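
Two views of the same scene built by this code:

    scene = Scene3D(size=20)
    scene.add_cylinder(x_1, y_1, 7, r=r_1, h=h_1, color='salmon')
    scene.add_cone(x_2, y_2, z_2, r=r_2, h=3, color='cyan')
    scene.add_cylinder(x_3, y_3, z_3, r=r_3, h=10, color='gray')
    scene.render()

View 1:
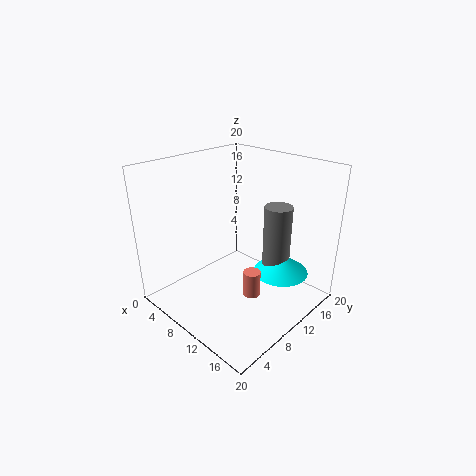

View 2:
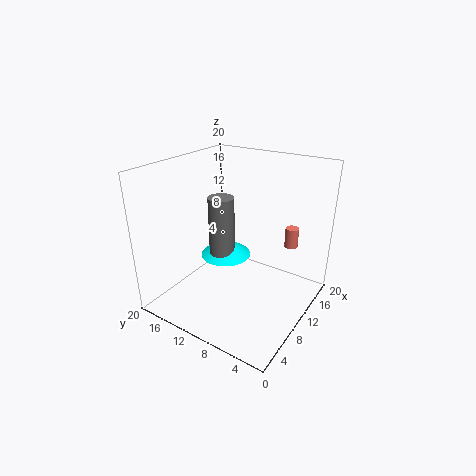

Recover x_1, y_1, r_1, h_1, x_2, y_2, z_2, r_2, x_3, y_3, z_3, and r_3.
x_1 = 17, y_1 = 5, r_1 = 1, h_1 = 3, x_2 = 14, y_2 = 15, z_2 = 4, r_2 = 4, x_3 = 13, y_3 = 15, z_3 = 4, r_3 = 2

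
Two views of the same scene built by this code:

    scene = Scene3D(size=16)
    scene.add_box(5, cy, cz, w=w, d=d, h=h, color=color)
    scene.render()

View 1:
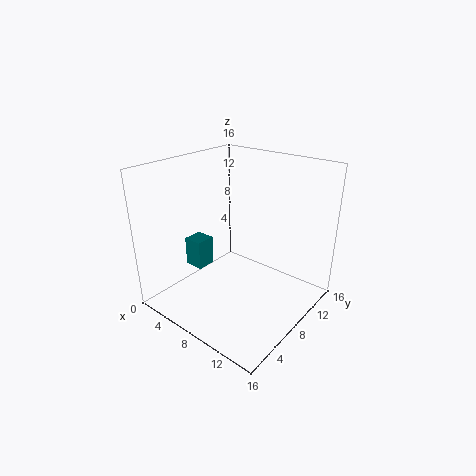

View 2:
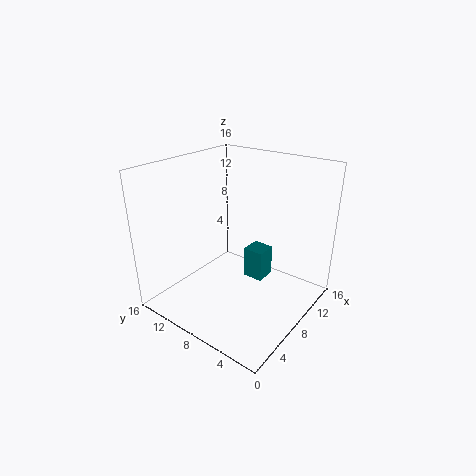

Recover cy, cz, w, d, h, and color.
cy = 3; cz = 6; w = 2; d = 2; h = 3; color = 'teal'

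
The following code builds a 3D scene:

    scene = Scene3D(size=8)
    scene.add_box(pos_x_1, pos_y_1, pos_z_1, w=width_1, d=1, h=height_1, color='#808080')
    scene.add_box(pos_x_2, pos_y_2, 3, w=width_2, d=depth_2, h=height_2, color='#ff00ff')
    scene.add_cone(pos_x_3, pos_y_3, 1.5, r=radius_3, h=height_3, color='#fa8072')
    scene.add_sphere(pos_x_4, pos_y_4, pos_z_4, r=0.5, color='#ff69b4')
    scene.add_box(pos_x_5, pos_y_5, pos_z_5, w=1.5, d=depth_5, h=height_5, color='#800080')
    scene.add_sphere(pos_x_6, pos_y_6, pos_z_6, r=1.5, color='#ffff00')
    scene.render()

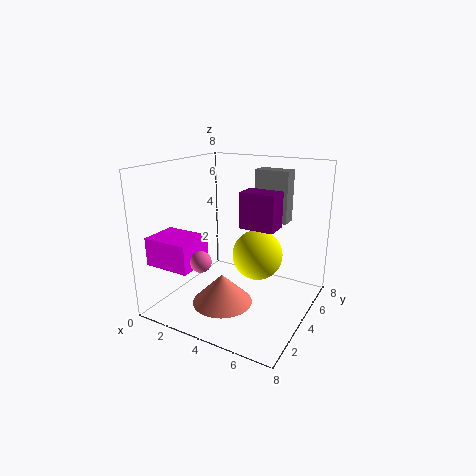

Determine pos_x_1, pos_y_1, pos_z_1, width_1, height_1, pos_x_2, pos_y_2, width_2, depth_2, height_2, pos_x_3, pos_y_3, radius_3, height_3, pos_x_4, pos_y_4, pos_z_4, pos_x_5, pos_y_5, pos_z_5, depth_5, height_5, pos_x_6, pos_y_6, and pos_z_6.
pos_x_1 = 4; pos_y_1 = 6; pos_z_1 = 4.5; width_1 = 2; height_1 = 3; pos_x_2 = 0.5; pos_y_2 = 0.5; width_2 = 2.5; depth_2 = 2; height_2 = 1.5; pos_x_3 = 4.5; pos_y_3 = 1.5; radius_3 = 1.5; height_3 = 1.5; pos_x_4 = 4; pos_y_4 = 0.5; pos_z_4 = 4; pos_x_5 = 6; pos_y_5 = 0.5; pos_z_5 = 6; depth_5 = 1; height_5 = 1.5; pos_x_6 = 4.5; pos_y_6 = 5.5; pos_z_6 = 2.5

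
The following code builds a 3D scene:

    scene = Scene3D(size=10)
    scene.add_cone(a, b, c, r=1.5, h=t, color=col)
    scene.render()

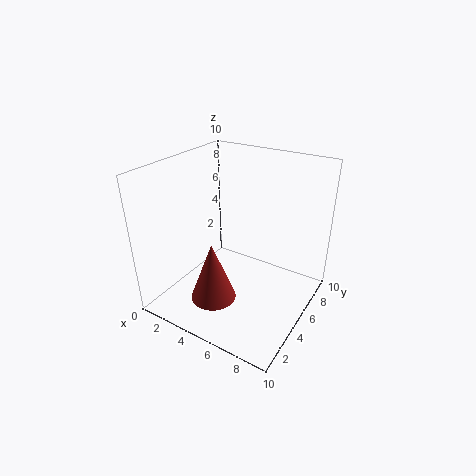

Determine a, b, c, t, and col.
a = 4.75, b = 2.25, c = 1.75, t = 4, col = 'brown'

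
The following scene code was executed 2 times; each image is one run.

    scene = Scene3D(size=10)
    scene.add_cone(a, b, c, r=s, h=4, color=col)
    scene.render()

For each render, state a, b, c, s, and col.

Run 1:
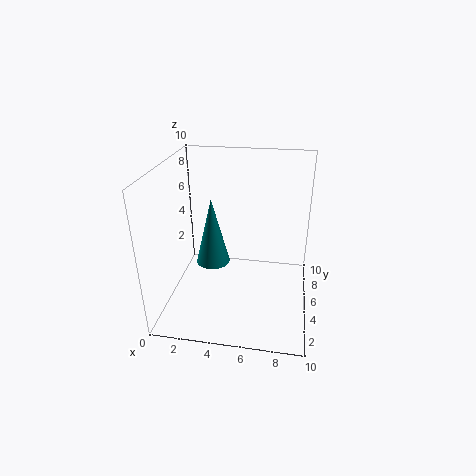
a = 4, b = 2, c = 5, s = 1, col = 'teal'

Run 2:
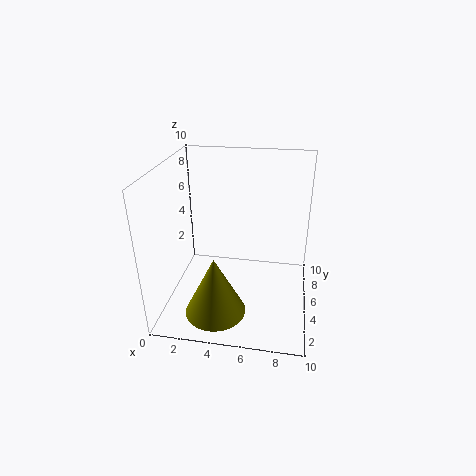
a = 4, b = 2, c = 1, s = 2, col = 'olive'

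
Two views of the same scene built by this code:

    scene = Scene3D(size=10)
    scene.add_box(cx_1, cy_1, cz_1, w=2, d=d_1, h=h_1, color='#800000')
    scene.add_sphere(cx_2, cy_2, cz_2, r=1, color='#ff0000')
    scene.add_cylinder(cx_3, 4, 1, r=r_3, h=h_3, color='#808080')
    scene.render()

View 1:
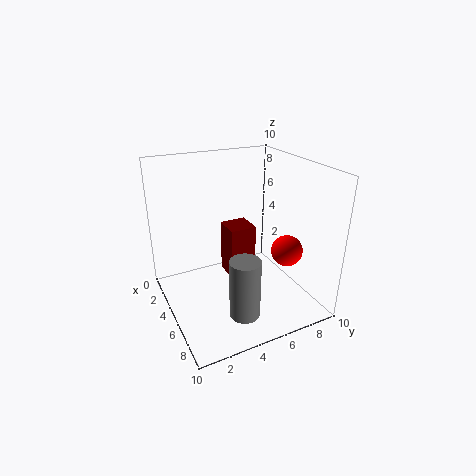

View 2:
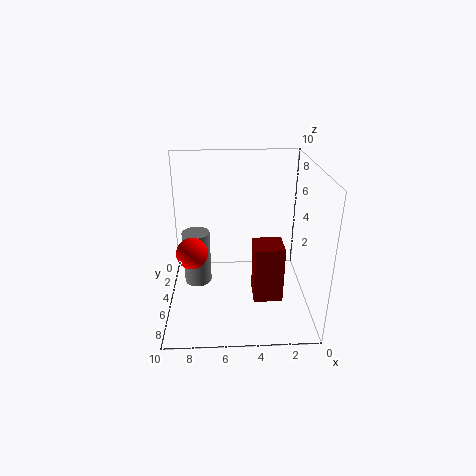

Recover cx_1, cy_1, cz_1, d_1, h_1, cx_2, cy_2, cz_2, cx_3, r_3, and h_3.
cx_1 = 2; cy_1 = 5; cz_1 = 1; d_1 = 2; h_1 = 4; cx_2 = 8; cy_2 = 7; cz_2 = 5; cx_3 = 8; r_3 = 1; h_3 = 4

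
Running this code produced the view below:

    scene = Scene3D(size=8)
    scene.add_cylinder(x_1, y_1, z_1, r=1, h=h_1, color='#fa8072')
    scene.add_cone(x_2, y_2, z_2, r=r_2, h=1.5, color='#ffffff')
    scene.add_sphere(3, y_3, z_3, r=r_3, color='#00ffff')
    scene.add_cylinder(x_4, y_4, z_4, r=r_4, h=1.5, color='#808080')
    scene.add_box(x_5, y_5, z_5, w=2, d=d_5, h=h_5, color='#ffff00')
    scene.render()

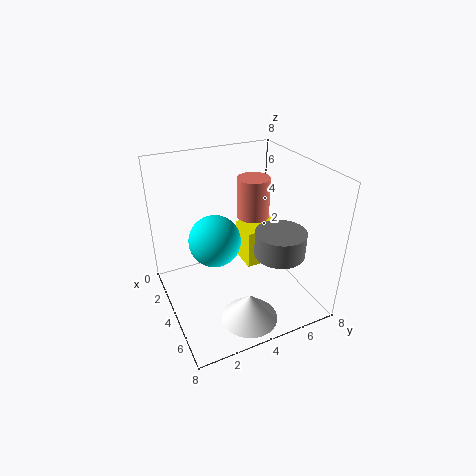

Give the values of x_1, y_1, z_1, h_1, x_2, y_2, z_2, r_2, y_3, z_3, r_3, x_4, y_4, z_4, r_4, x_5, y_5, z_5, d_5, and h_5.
x_1 = 2
y_1 = 6
z_1 = 4
h_1 = 2.5
x_2 = 6.5
y_2 = 3.5
z_2 = 0.5
r_2 = 1.5
y_3 = 3
z_3 = 3.5
r_3 = 1.5
x_4 = 4.5
y_4 = 6.5
z_4 = 2.5
r_4 = 1.5
x_5 = 0.5
y_5 = 5.5
z_5 = 0.5
d_5 = 2.5
h_5 = 2.5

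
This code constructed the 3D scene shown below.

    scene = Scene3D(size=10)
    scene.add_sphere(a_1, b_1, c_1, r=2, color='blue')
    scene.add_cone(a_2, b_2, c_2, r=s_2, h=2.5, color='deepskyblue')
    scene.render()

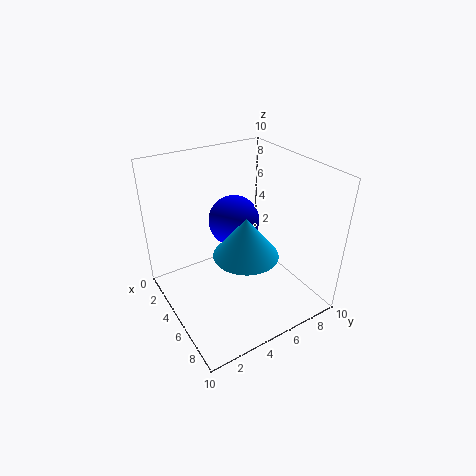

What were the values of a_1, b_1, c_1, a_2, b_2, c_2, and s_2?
a_1 = 2; b_1 = 6.5; c_1 = 4.5; a_2 = 7.5; b_2 = 4; c_2 = 5.5; s_2 = 2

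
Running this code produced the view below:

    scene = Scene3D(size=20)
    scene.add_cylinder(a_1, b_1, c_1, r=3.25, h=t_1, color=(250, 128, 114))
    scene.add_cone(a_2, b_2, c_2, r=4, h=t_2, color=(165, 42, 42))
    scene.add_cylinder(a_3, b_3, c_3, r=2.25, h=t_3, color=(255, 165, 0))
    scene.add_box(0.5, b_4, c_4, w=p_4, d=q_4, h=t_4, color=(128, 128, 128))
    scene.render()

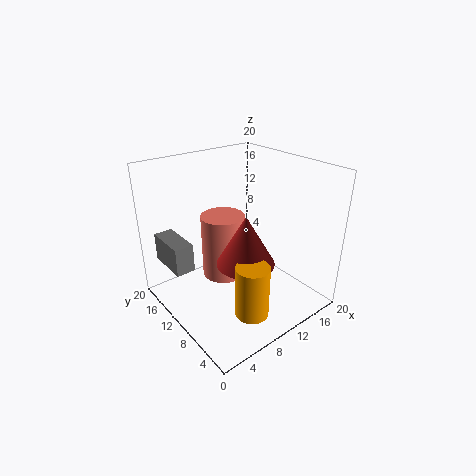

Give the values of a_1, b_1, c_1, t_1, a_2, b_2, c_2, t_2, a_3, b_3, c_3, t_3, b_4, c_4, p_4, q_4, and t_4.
a_1 = 10.5, b_1 = 14.25, c_1 = 2, t_1 = 9.75, a_2 = 9.75, b_2 = 8, c_2 = 7, t_2 = 7, a_3 = 8, b_3 = 4.5, c_3 = 1.5, t_3 = 7.25, b_4 = 10.25, c_4 = 7.5, p_4 = 2.5, q_4 = 5.75, t_4 = 3.75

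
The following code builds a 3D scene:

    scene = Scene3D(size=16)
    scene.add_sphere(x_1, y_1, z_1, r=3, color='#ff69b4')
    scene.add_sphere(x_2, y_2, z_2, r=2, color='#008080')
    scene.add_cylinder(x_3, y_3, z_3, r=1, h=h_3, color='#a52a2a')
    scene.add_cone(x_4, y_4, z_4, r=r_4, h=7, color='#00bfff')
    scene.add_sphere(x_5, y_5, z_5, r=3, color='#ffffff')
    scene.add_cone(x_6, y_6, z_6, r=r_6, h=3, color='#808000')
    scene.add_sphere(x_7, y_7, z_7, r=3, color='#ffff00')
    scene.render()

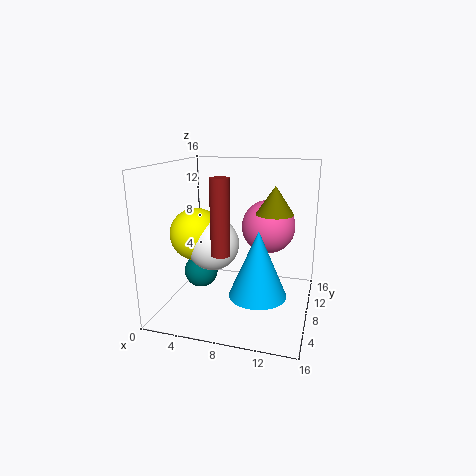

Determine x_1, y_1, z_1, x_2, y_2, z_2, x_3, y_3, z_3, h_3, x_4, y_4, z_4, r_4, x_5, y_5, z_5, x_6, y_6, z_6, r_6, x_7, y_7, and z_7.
x_1 = 11, y_1 = 10, z_1 = 9, x_2 = 3, y_2 = 9, z_2 = 3, x_3 = 7, y_3 = 5, z_3 = 7, h_3 = 8, x_4 = 11, y_4 = 5, z_4 = 3, r_4 = 3, x_5 = 5, y_5 = 8, z_5 = 7, x_6 = 12, y_6 = 8, z_6 = 11, r_6 = 2, x_7 = 3, y_7 = 8, z_7 = 8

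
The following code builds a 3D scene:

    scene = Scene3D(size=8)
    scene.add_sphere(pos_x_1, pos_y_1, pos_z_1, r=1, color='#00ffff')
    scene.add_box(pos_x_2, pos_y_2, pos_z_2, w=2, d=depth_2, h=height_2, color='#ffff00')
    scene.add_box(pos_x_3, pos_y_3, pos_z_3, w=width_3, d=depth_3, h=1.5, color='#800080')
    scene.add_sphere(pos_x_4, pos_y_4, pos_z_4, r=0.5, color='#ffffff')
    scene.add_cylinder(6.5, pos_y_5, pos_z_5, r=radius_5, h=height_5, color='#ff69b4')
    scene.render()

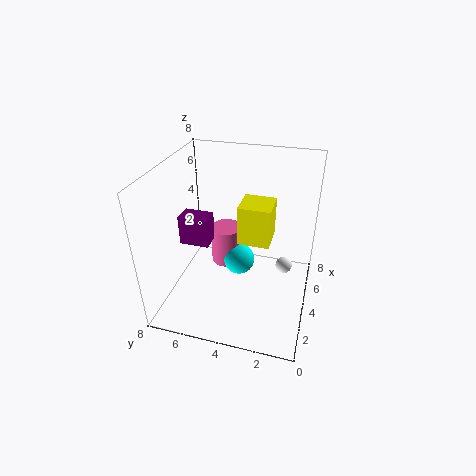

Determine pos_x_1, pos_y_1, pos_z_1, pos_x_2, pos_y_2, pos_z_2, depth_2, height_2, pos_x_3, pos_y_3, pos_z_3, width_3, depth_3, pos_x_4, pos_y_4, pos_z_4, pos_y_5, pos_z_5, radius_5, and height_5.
pos_x_1 = 6, pos_y_1 = 4.5, pos_z_1 = 1, pos_x_2 = 5.5, pos_y_2 = 2.5, pos_z_2 = 2.5, depth_2 = 2, height_2 = 2.5, pos_x_3 = 2, pos_y_3 = 5, pos_z_3 = 4.5, width_3 = 1, depth_3 = 1.5, pos_x_4 = 5.5, pos_y_4 = 1.5, pos_z_4 = 1.5, pos_y_5 = 5.5, pos_z_5 = 0.5, radius_5 = 1, height_5 = 2.5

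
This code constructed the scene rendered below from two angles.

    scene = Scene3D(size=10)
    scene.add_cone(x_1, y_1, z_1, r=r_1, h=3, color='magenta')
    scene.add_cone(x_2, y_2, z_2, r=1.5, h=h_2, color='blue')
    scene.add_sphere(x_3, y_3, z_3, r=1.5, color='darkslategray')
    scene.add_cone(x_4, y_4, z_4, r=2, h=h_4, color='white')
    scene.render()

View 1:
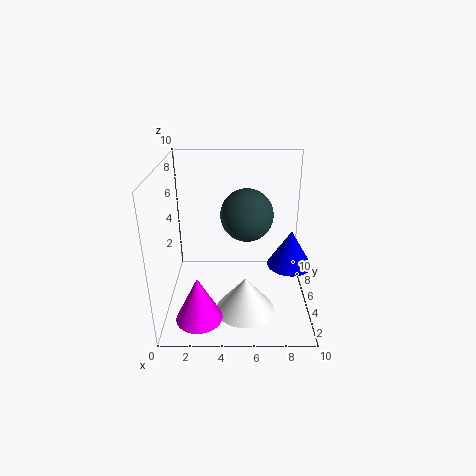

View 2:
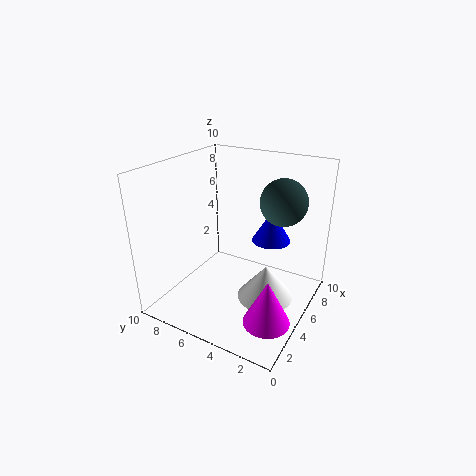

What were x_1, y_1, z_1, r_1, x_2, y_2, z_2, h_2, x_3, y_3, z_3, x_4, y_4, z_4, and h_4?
x_1 = 2.5, y_1 = 1.5, z_1 = 1, r_1 = 1.5, x_2 = 8.5, y_2 = 4, z_2 = 3.5, h_2 = 2.5, x_3 = 5.5, y_3 = 2, z_3 = 8, x_4 = 5.5, y_4 = 3, z_4 = 0.5, h_4 = 2.5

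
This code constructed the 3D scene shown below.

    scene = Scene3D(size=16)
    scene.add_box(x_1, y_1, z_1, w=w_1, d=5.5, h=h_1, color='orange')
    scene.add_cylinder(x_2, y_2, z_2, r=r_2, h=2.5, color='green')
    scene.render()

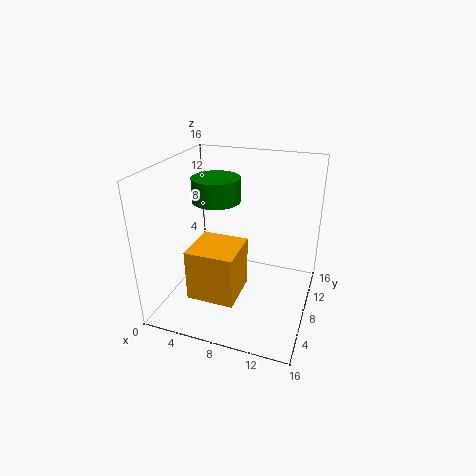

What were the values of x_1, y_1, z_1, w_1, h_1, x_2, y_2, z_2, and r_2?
x_1 = 3; y_1 = 4.5; z_1 = 1; w_1 = 5.5; h_1 = 6; x_2 = 6; y_2 = 7; z_2 = 12.5; r_2 = 2.5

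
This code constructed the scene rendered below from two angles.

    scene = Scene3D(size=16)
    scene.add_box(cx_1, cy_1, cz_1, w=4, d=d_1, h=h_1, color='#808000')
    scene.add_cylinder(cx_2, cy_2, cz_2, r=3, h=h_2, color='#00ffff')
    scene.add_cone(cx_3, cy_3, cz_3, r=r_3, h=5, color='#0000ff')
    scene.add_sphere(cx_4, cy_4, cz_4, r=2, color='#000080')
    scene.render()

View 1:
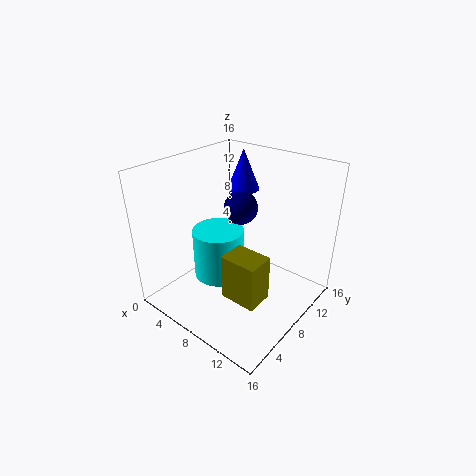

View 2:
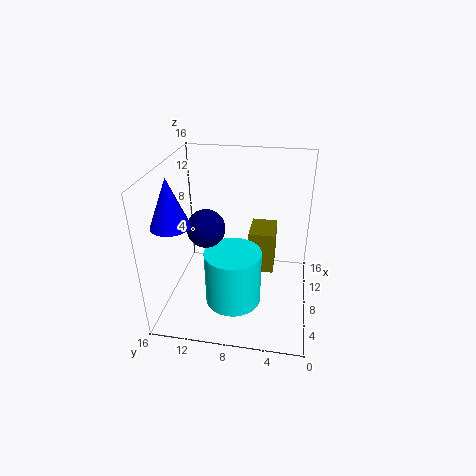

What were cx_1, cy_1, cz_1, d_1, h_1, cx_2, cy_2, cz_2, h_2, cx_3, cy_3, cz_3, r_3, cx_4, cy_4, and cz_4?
cx_1 = 9
cy_1 = 4
cz_1 = 3
d_1 = 3
h_1 = 5
cx_2 = 5
cy_2 = 8
cz_2 = 2
h_2 = 6
cx_3 = 4
cy_3 = 14
cz_3 = 11
r_3 = 2
cx_4 = 6
cy_4 = 11
cz_4 = 10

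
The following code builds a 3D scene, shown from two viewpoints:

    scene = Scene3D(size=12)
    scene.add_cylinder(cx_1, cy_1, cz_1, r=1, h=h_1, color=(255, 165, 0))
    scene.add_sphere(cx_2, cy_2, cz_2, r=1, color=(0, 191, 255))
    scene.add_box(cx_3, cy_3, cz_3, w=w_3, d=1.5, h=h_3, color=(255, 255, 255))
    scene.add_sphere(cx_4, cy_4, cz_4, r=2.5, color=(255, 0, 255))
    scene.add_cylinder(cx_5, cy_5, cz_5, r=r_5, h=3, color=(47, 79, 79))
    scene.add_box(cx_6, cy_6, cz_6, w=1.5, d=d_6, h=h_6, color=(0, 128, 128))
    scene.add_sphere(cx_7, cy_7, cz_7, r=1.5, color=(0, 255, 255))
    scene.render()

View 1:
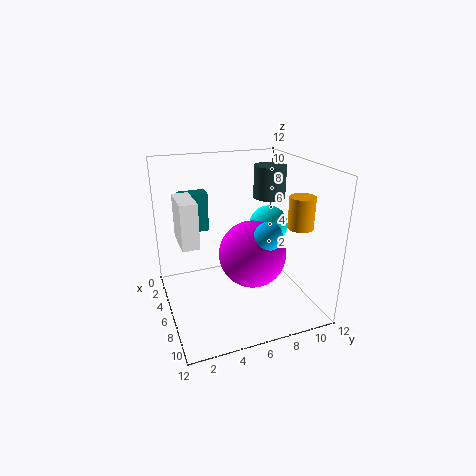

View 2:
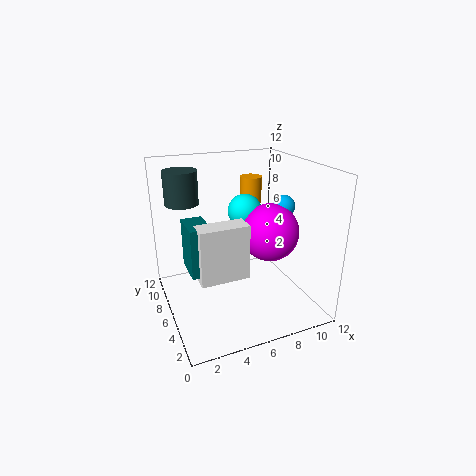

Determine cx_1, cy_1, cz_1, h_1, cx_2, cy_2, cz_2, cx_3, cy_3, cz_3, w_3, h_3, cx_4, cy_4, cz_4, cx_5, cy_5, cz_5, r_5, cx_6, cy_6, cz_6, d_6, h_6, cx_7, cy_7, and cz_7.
cx_1 = 9
cy_1 = 10
cz_1 = 7.5
h_1 = 2.5
cx_2 = 10.5
cy_2 = 6.5
cz_2 = 8
cx_3 = 1.5
cy_3 = 1.5
cz_3 = 5
w_3 = 3.5
h_3 = 4
cx_4 = 9
cy_4 = 6
cz_4 = 6
cx_5 = 2.5
cy_5 = 10.5
cz_5 = 8
r_5 = 1.5
cx_6 = 1
cy_6 = 2
cz_6 = 5.5
d_6 = 2.5
h_6 = 3.5
cx_7 = 7.5
cy_7 = 8
cz_7 = 7.5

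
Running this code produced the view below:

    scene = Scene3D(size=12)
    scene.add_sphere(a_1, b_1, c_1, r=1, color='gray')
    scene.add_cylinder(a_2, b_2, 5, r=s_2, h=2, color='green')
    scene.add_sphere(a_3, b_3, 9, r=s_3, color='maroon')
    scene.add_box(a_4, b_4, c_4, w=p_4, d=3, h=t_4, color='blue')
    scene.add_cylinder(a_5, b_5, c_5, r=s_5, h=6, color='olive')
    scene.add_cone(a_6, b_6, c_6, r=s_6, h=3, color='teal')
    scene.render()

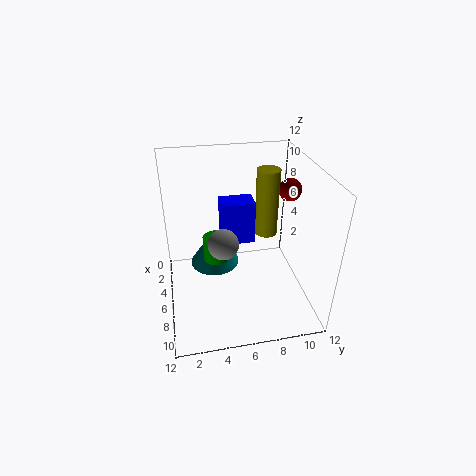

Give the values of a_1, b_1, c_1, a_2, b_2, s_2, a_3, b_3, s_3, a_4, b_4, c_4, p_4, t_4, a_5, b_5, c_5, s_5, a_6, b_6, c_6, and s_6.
a_1 = 11; b_1 = 4; c_1 = 9; a_2 = 7; b_2 = 4; s_2 = 1; a_3 = 4; b_3 = 11; s_3 = 1; a_4 = 2; b_4 = 5; c_4 = 4; p_4 = 2; t_4 = 4; a_5 = 4; b_5 = 9; c_5 = 5; s_5 = 1; a_6 = 6; b_6 = 4; c_6 = 4; s_6 = 2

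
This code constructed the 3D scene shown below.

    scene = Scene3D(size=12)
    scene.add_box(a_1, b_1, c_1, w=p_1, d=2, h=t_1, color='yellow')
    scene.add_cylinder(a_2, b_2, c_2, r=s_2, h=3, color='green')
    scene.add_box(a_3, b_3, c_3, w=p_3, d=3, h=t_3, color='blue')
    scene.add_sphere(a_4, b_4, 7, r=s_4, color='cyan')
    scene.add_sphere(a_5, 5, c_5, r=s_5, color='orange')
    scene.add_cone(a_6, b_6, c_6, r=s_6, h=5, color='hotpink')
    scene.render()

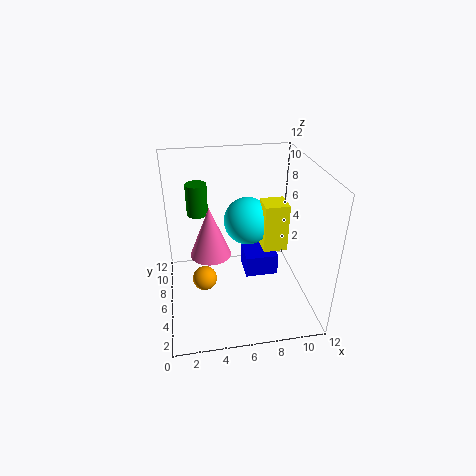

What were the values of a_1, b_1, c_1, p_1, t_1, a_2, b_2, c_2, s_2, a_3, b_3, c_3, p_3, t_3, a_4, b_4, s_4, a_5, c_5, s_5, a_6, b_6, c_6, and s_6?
a_1 = 8
b_1 = 5
c_1 = 5
p_1 = 2
t_1 = 4
a_2 = 3
b_2 = 11
c_2 = 6
s_2 = 1
a_3 = 7
b_3 = 7
c_3 = 1
p_3 = 3
t_3 = 2
a_4 = 7
b_4 = 7
s_4 = 2
a_5 = 3
c_5 = 3
s_5 = 1
a_6 = 4
b_6 = 10
c_6 = 2
s_6 = 2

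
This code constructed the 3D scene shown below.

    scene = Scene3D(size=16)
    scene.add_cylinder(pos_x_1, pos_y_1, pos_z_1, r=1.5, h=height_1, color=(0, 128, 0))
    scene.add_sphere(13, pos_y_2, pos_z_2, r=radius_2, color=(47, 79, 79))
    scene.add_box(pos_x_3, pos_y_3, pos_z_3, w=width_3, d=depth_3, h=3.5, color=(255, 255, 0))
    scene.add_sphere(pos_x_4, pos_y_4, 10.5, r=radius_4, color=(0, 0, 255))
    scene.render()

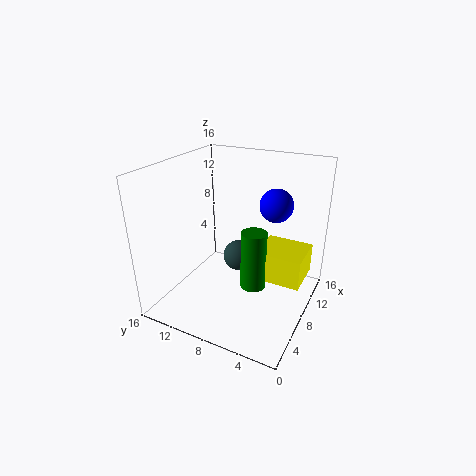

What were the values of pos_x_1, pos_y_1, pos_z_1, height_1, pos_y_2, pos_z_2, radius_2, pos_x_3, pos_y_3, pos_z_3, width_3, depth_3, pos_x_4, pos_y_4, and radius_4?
pos_x_1 = 9, pos_y_1 = 6.5, pos_z_1 = 1.5, height_1 = 7, pos_y_2 = 10.5, pos_z_2 = 2.5, radius_2 = 2, pos_x_3 = 9, pos_y_3 = 1, pos_z_3 = 2.5, width_3 = 5, depth_3 = 5.5, pos_x_4 = 13, pos_y_4 = 5.5, radius_4 = 2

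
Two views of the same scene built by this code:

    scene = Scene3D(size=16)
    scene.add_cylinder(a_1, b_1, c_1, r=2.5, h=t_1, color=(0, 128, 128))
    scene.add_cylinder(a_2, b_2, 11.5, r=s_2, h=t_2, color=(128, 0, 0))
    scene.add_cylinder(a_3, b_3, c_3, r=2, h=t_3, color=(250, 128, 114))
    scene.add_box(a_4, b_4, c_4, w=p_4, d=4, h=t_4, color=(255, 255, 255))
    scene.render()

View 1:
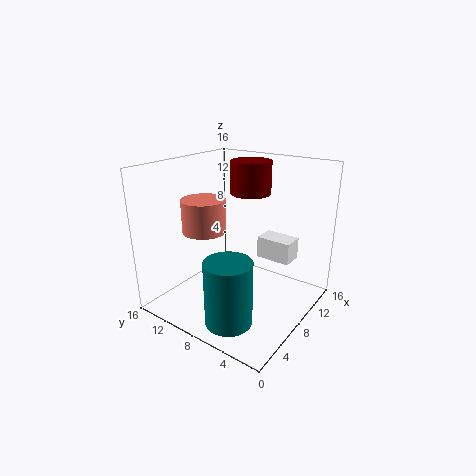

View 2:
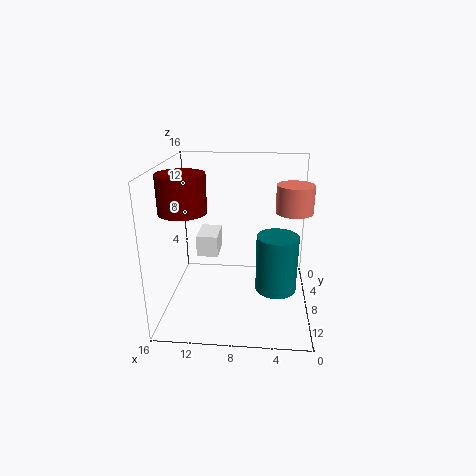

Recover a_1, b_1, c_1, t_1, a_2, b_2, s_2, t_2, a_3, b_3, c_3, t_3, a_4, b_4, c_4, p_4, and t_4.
a_1 = 3.5; b_1 = 6; c_1 = 0.5; t_1 = 7; a_2 = 13.5; b_2 = 10; s_2 = 2.5; t_2 = 4; a_3 = 2; b_3 = 7.5; c_3 = 11; t_3 = 3; a_4 = 10.5; b_4 = 3; c_4 = 5; p_4 = 2.5; t_4 = 2.5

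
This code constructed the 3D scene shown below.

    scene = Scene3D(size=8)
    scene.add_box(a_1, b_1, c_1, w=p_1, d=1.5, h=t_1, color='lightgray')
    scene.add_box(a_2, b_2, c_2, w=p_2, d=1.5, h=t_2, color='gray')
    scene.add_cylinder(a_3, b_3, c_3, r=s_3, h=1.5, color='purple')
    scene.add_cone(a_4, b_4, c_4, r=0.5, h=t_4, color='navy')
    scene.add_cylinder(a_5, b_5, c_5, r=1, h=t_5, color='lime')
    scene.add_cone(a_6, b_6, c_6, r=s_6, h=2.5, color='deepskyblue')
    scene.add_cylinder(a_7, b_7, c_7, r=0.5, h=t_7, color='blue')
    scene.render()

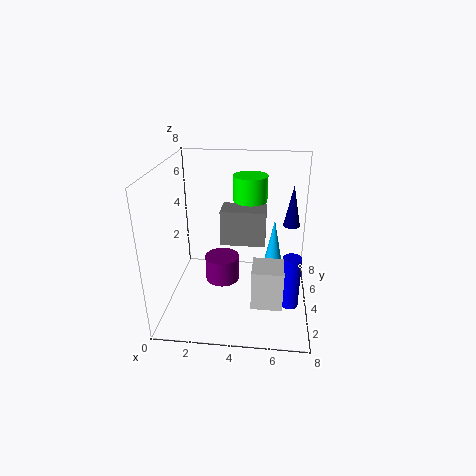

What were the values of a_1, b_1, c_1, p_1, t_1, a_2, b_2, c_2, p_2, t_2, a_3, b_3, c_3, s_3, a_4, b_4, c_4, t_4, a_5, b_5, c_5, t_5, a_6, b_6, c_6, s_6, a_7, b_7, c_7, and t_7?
a_1 = 5; b_1 = 0.5; c_1 = 2; p_1 = 1.5; t_1 = 2; a_2 = 3; b_2 = 4; c_2 = 3.5; p_2 = 2.5; t_2 = 2; a_3 = 3; b_3 = 4.5; c_3 = 1; s_3 = 1; a_4 = 7; b_4 = 6; c_4 = 4; t_4 = 2.5; a_5 = 4.5; b_5 = 6; c_5 = 5.5; t_5 = 1.5; a_6 = 6; b_6 = 5.5; c_6 = 2; s_6 = 0.5; a_7 = 7; b_7 = 3; c_7 = 0.5; t_7 = 3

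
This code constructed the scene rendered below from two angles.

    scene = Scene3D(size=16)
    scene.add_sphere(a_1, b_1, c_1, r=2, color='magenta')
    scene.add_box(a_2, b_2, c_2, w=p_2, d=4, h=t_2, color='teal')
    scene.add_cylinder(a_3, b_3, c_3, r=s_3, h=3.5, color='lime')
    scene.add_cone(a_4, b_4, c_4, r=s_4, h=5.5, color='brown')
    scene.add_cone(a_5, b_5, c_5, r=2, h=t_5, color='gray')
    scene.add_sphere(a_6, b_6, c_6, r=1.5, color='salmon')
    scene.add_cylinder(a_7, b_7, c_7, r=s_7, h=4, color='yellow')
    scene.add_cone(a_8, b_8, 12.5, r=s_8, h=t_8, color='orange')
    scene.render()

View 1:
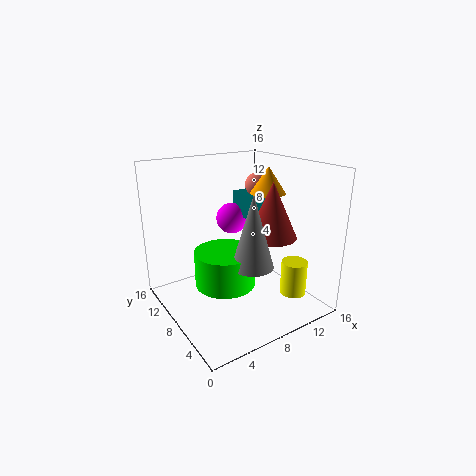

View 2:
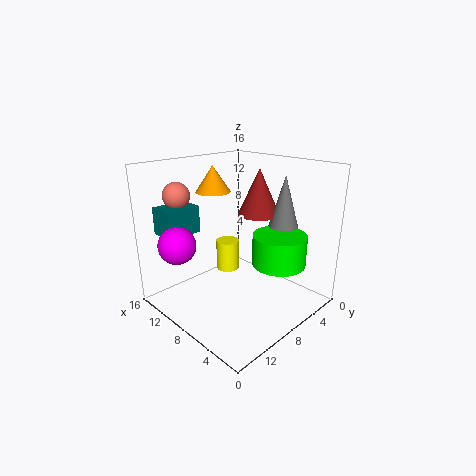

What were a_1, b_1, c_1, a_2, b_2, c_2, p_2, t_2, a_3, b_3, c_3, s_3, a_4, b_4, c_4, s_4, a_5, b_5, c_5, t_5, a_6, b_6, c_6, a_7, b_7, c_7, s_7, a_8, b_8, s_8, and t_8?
a_1 = 11
b_1 = 14
c_1 = 8
a_2 = 11.5
b_2 = 10.5
c_2 = 8.5
p_2 = 3
t_2 = 3
a_3 = 4.5
b_3 = 5
c_3 = 5
s_3 = 3
a_4 = 9
b_4 = 3.5
c_4 = 9.5
s_4 = 2.5
a_5 = 6
b_5 = 2.5
c_5 = 7.5
t_5 = 7
a_6 = 13.5
b_6 = 12
c_6 = 12.5
a_7 = 13.5
b_7 = 4.5
c_7 = 1
s_7 = 1.5
a_8 = 12
b_8 = 8
s_8 = 2
t_8 = 3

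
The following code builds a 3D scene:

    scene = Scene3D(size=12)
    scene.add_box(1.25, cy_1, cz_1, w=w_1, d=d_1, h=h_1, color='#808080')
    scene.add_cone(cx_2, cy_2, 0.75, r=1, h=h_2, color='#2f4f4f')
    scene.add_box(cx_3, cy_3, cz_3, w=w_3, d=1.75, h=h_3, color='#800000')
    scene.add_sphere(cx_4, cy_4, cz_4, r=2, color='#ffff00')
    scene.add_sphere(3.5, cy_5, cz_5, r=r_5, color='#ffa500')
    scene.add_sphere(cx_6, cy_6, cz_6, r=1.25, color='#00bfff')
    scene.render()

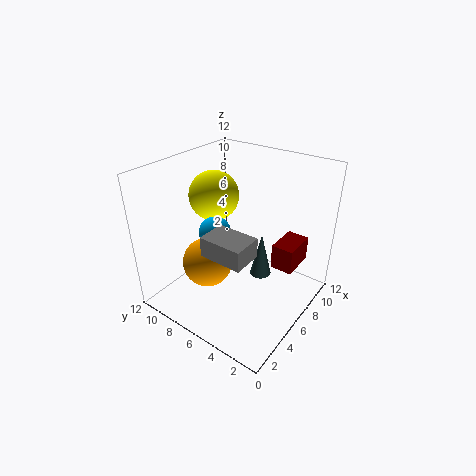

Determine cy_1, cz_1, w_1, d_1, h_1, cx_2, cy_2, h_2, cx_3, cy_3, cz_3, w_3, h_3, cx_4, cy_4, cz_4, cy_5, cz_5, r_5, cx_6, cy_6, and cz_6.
cy_1 = 2.5, cz_1 = 7, w_1 = 2.25, d_1 = 3.25, h_1 = 1.5, cx_2 = 9, cy_2 = 5.5, h_2 = 4.25, cx_3 = 6, cy_3 = 1, cz_3 = 4.5, w_3 = 2.75, h_3 = 2, cx_4 = 5.5, cy_4 = 8, cz_4 = 9.5, cy_5 = 7.25, cz_5 = 4.5, r_5 = 2, cx_6 = 4, cy_6 = 6.75, cz_6 = 7.25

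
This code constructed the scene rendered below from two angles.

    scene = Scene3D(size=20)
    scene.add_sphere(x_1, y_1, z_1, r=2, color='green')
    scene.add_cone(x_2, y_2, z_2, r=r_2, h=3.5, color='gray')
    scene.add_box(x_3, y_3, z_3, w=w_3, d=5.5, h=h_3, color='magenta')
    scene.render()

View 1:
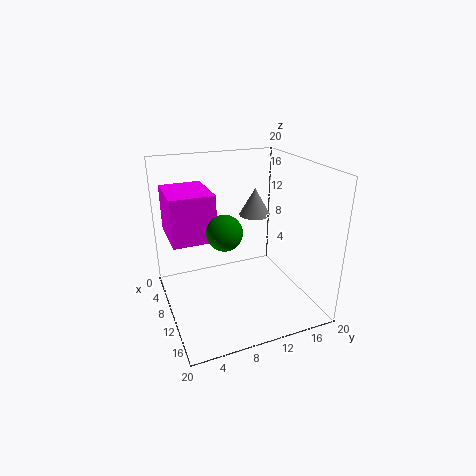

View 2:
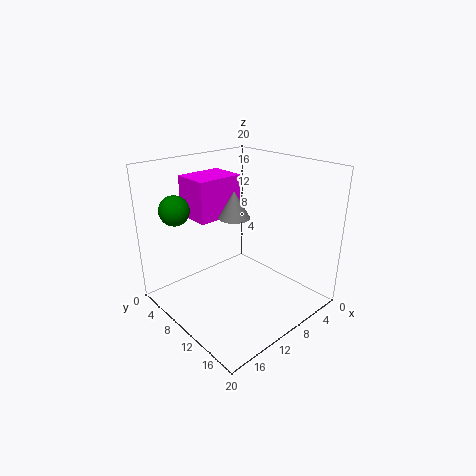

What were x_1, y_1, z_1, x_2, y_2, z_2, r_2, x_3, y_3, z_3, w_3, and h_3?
x_1 = 17, y_1 = 5.5, z_1 = 14.5, x_2 = 12, y_2 = 11.5, z_2 = 14, r_2 = 2, x_3 = 6, y_3 = 0.5, z_3 = 11.5, w_3 = 7, h_3 = 6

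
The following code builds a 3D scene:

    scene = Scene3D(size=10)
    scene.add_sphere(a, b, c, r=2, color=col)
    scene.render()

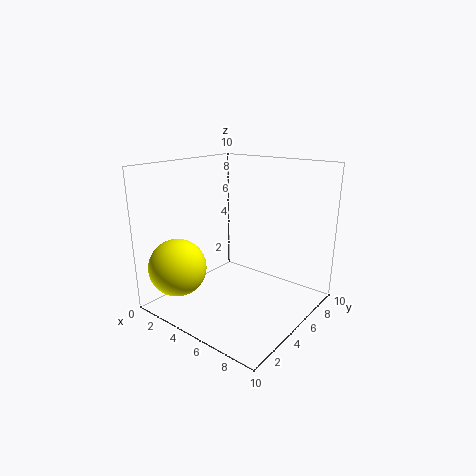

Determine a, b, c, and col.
a = 2, b = 2, c = 3, col = 'yellow'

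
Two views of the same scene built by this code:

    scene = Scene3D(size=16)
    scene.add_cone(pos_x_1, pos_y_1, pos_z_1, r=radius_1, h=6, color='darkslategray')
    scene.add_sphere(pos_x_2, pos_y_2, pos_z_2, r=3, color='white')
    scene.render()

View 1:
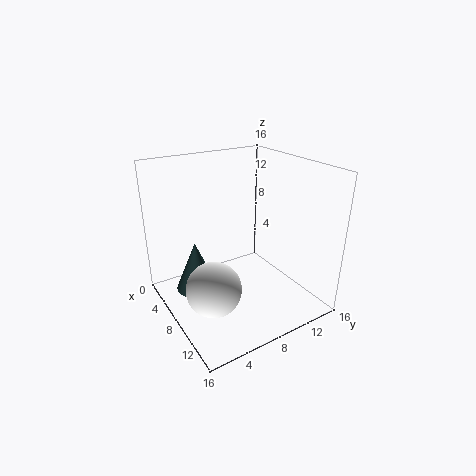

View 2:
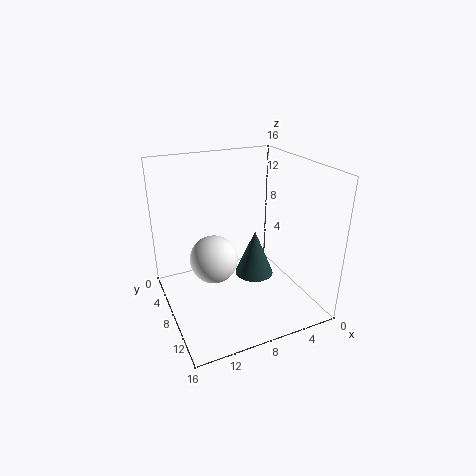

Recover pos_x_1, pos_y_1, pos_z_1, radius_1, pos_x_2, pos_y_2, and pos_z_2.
pos_x_1 = 4
pos_y_1 = 4.5
pos_z_1 = 0.5
radius_1 = 2.5
pos_x_2 = 9.5
pos_y_2 = 4
pos_z_2 = 3.5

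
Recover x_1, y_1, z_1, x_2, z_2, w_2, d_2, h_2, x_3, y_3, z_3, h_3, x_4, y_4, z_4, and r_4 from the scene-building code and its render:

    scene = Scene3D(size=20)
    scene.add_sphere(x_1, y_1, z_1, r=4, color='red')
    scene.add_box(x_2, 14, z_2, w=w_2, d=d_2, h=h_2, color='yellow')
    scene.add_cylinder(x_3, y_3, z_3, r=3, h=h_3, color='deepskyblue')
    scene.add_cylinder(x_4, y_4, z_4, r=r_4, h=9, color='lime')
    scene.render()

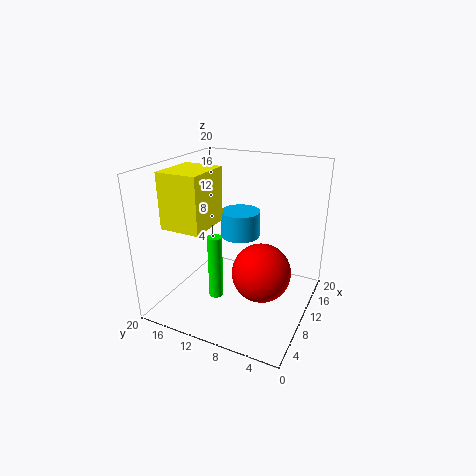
x_1 = 9, y_1 = 6, z_1 = 6, x_2 = 6, z_2 = 11, w_2 = 7, d_2 = 6, h_2 = 8, x_3 = 15, y_3 = 12, z_3 = 8, h_3 = 4, x_4 = 7, y_4 = 12, z_4 = 2, r_4 = 1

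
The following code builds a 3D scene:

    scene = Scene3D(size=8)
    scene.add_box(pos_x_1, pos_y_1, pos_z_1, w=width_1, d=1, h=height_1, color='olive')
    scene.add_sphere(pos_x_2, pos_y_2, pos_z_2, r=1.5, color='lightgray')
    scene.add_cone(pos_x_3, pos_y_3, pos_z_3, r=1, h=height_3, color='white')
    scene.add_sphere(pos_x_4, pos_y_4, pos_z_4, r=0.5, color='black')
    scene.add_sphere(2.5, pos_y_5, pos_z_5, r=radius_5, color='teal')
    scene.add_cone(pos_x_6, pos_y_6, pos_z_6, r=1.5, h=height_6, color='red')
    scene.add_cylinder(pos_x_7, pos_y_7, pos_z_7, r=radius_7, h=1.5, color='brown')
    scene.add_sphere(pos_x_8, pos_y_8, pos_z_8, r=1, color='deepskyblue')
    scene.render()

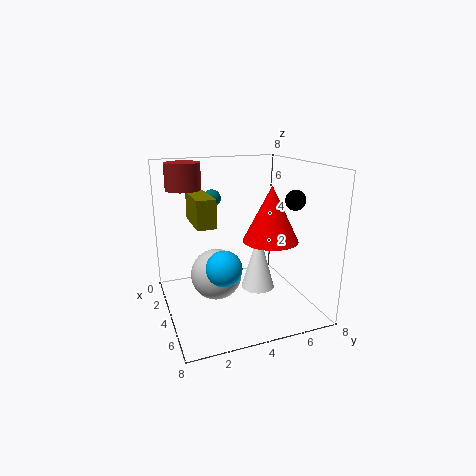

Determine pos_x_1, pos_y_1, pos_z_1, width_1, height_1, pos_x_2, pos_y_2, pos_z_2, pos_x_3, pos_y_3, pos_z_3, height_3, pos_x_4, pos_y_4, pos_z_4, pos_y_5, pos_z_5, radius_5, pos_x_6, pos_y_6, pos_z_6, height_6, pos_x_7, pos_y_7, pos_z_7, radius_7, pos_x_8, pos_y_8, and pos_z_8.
pos_x_1 = 2.5
pos_y_1 = 1.5
pos_z_1 = 5
width_1 = 2.5
height_1 = 1.5
pos_x_2 = 3
pos_y_2 = 3
pos_z_2 = 1.5
pos_x_3 = 3.5
pos_y_3 = 5.5
pos_z_3 = 0.5
height_3 = 3.5
pos_x_4 = 6.5
pos_y_4 = 6
pos_z_4 = 6.5
pos_y_5 = 3
pos_z_5 = 6
radius_5 = 0.5
pos_x_6 = 5
pos_y_6 = 5.5
pos_z_6 = 4
height_6 = 3
pos_x_7 = 2
pos_y_7 = 1.5
pos_z_7 = 6.5
radius_7 = 1
pos_x_8 = 4.5
pos_y_8 = 3
pos_z_8 = 2.5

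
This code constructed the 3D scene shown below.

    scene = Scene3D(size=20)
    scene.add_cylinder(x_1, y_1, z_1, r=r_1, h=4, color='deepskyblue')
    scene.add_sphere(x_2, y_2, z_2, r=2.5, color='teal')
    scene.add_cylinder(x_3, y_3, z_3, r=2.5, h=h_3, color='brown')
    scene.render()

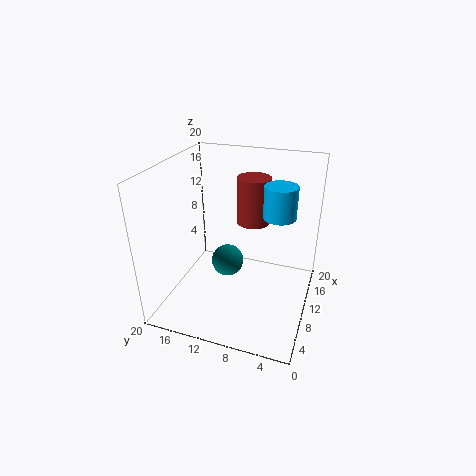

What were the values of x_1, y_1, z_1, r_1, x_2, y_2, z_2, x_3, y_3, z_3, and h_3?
x_1 = 8
y_1 = 4
z_1 = 15
r_1 = 2
x_2 = 13.5
y_2 = 13
z_2 = 3.5
x_3 = 15.5
y_3 = 9.5
z_3 = 10
h_3 = 7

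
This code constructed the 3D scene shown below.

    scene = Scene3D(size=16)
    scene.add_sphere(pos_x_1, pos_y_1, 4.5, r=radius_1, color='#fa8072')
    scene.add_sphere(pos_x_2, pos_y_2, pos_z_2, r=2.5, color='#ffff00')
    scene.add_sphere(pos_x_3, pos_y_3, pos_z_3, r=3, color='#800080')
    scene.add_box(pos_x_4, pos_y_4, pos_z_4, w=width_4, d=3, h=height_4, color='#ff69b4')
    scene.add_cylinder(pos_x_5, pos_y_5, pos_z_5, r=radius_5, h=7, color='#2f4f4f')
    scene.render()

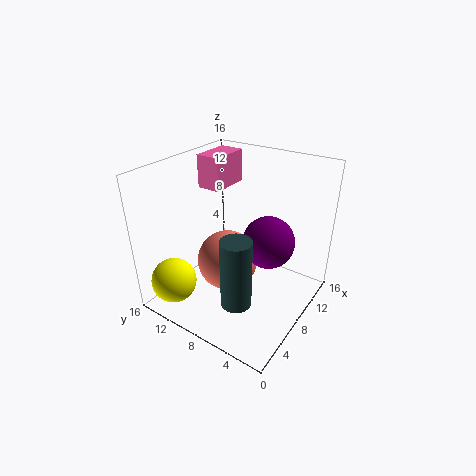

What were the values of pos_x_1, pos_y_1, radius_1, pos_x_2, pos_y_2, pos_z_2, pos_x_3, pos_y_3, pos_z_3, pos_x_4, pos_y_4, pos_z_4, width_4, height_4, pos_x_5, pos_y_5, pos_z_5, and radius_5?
pos_x_1 = 8; pos_y_1 = 9.5; radius_1 = 3.5; pos_x_2 = 2.5; pos_y_2 = 13; pos_z_2 = 3.5; pos_x_3 = 10.5; pos_y_3 = 5.5; pos_z_3 = 7; pos_x_4 = 10.5; pos_y_4 = 12.5; pos_z_4 = 11.5; width_4 = 5; height_4 = 4; pos_x_5 = 2.5; pos_y_5 = 4.5; pos_z_5 = 4.5; radius_5 = 1.5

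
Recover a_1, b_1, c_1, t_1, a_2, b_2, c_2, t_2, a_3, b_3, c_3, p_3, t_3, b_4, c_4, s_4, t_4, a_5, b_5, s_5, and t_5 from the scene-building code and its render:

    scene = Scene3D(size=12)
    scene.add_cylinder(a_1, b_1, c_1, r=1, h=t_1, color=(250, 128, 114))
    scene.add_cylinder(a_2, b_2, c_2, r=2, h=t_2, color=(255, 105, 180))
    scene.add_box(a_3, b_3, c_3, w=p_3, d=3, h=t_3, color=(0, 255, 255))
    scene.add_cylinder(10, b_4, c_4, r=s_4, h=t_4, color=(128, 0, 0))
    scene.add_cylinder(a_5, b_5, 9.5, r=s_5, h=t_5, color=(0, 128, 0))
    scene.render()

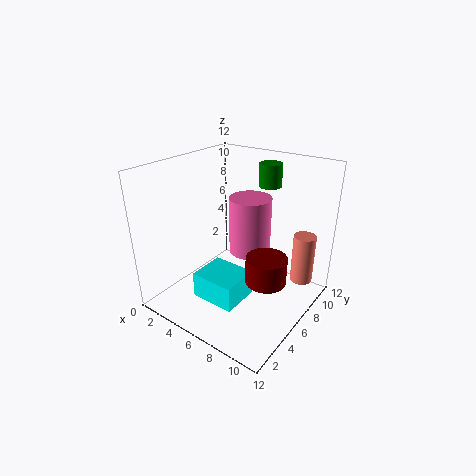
a_1 = 10; b_1 = 10.5; c_1 = 1; t_1 = 4.5; a_2 = 4.5; b_2 = 10; c_2 = 2.5; t_2 = 5.5; a_3 = 5; b_3 = 1.5; c_3 = 2.5; p_3 = 3.5; t_3 = 2; b_4 = 4; c_4 = 4.5; s_4 = 1.5; t_4 = 2; a_5 = 6.5; b_5 = 10; s_5 = 1; t_5 = 2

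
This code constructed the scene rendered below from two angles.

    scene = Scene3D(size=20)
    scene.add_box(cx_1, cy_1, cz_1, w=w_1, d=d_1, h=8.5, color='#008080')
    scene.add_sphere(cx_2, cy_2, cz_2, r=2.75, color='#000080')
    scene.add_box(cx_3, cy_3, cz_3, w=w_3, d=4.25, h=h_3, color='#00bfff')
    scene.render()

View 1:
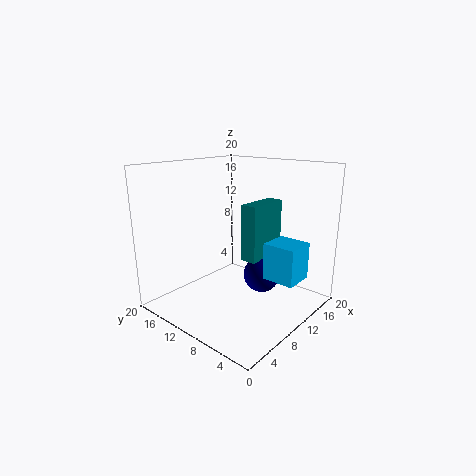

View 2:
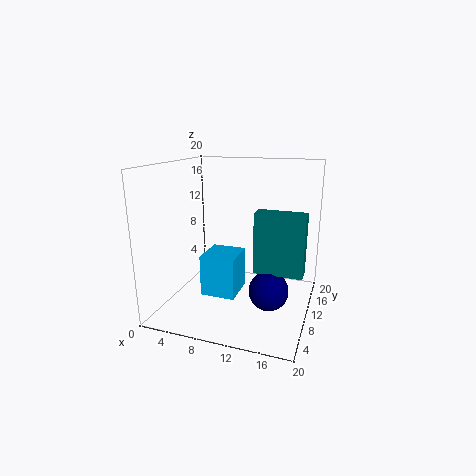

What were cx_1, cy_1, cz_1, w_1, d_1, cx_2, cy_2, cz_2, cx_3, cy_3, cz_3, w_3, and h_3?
cx_1 = 12.5; cy_1 = 9; cz_1 = 5.5; w_1 = 6.75; d_1 = 2.5; cx_2 = 14.75; cy_2 = 9.25; cz_2 = 3; cx_3 = 8.75; cy_3 = 0.5; cz_3 = 6; w_3 = 4; h_3 = 4.75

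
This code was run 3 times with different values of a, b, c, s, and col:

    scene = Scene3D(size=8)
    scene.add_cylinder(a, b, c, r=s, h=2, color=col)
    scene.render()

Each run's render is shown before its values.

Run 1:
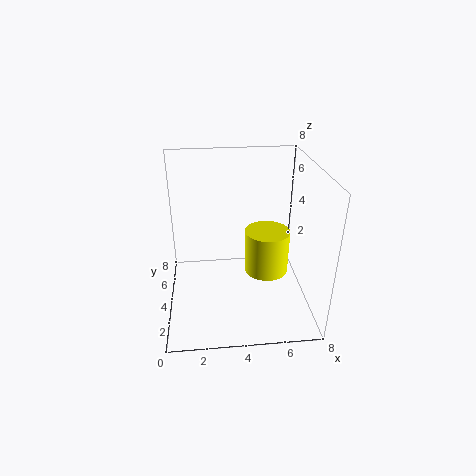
a = 5
b = 1
c = 4
s = 1
col = 'yellow'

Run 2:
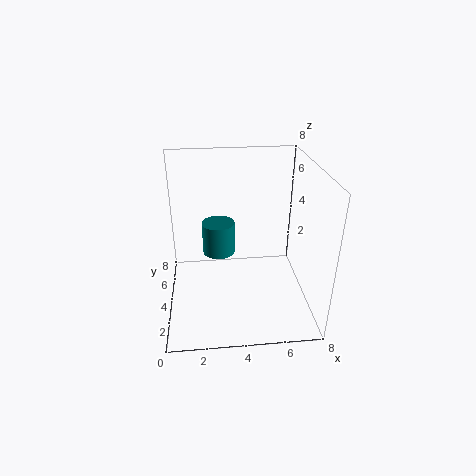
a = 3
b = 6
c = 2
s = 1
col = 'teal'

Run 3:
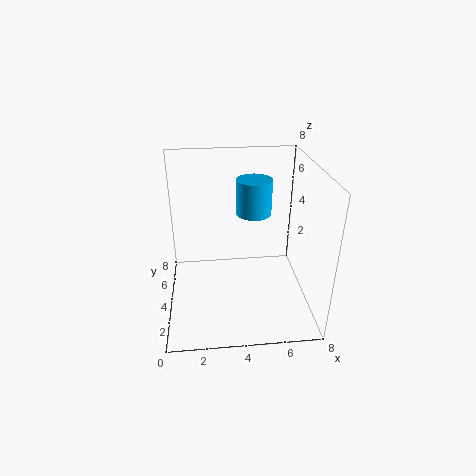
a = 5
b = 5
c = 5
s = 1
col = 'deepskyblue'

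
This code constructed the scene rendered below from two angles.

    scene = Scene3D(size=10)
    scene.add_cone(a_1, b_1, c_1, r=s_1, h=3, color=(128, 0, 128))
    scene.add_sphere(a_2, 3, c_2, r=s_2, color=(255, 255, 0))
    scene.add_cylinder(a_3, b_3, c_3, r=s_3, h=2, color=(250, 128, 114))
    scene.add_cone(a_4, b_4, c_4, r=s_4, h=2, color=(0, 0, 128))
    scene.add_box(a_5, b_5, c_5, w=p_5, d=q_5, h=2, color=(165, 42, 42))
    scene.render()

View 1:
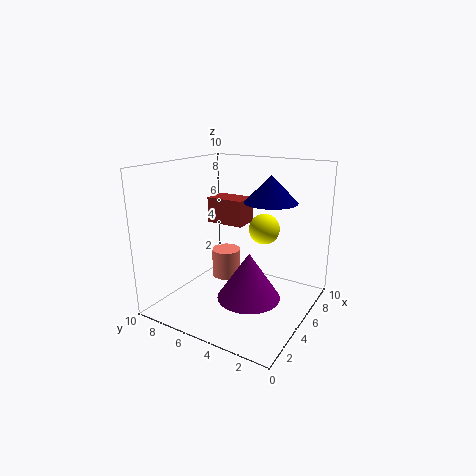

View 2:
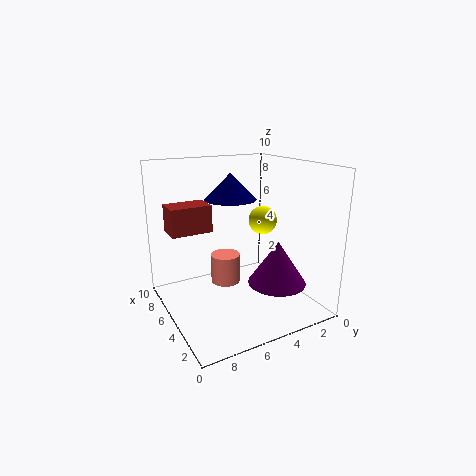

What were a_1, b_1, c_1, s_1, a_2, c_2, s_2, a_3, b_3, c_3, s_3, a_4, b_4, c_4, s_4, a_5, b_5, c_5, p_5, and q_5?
a_1 = 3
b_1 = 3
c_1 = 2
s_1 = 2
a_2 = 5
c_2 = 6
s_2 = 1
a_3 = 5
b_3 = 6
c_3 = 2
s_3 = 1
a_4 = 8
b_4 = 4
c_4 = 7
s_4 = 2
a_5 = 7
b_5 = 6
c_5 = 5
p_5 = 2
q_5 = 3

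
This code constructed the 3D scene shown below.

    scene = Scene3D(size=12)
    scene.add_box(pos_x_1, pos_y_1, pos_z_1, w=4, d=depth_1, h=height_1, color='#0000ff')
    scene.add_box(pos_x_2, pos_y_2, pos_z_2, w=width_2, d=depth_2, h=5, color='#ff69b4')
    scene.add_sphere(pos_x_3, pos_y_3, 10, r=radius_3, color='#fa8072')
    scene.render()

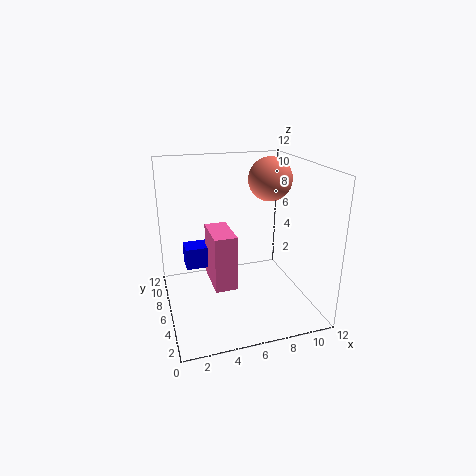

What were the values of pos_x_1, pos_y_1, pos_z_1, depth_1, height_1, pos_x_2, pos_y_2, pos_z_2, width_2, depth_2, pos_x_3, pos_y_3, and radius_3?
pos_x_1 = 2
pos_y_1 = 9
pos_z_1 = 2
depth_1 = 2
height_1 = 2
pos_x_2 = 4
pos_y_2 = 6
pos_z_2 = 1
width_2 = 2
depth_2 = 4
pos_x_3 = 10
pos_y_3 = 9
radius_3 = 2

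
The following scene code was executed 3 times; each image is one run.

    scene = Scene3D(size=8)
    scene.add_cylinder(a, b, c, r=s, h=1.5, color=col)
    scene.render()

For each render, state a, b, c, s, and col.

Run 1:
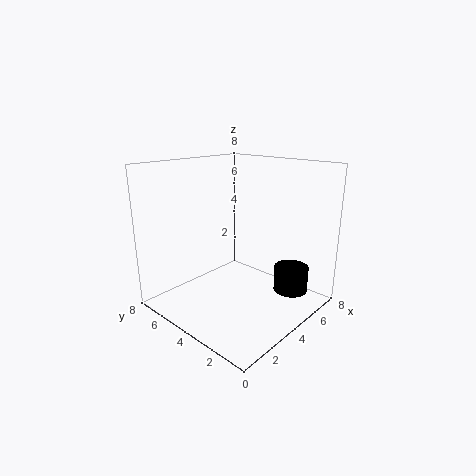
a = 6.5
b = 2
c = 0.5
s = 1
col = 'black'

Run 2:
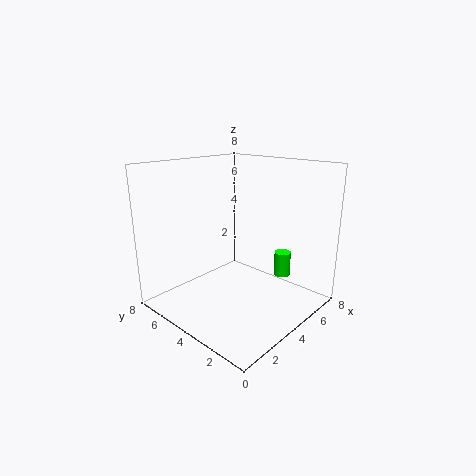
a = 7
b = 3
c = 1
s = 0.5
col = 'lime'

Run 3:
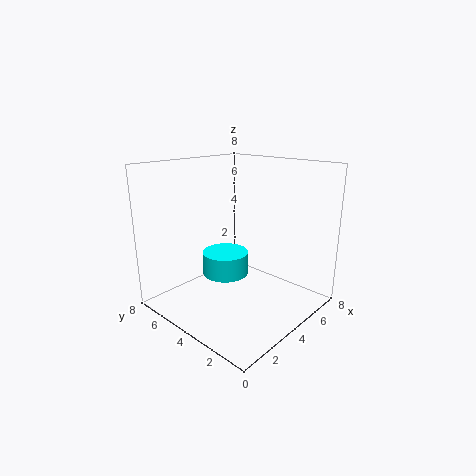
a = 5.5
b = 6.5
c = 0.5
s = 1.5
col = 'cyan'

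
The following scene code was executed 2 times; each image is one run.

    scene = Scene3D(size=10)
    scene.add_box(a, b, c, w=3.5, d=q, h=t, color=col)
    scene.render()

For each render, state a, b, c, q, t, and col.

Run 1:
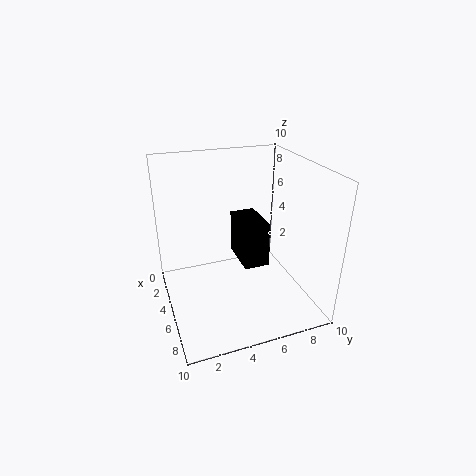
a = 0.5; b = 6; c = 1.5; q = 2; t = 3.5; col = 'black'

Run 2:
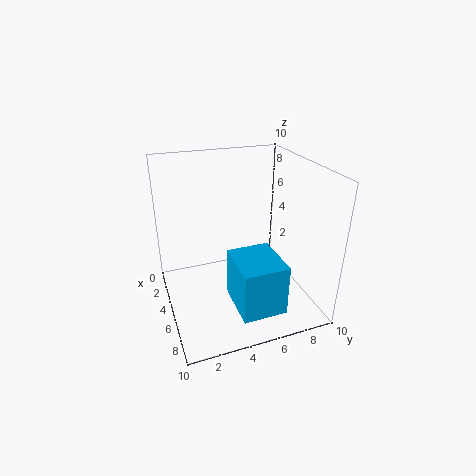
a = 5.5; b = 4; c = 1; q = 3; t = 3.5; col = 'deepskyblue'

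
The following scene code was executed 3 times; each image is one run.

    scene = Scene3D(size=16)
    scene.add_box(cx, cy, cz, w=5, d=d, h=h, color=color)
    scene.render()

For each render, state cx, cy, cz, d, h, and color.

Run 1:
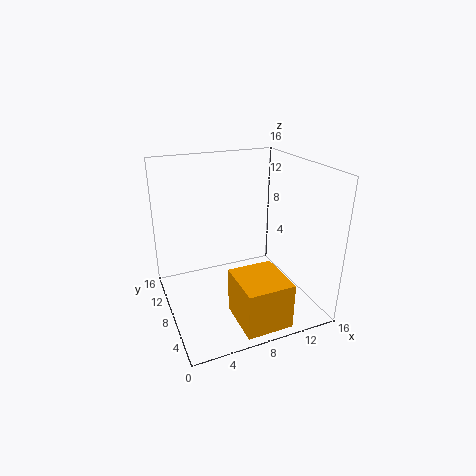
cx = 6, cy = 0.5, cz = 0.5, d = 5.5, h = 5, color = 'orange'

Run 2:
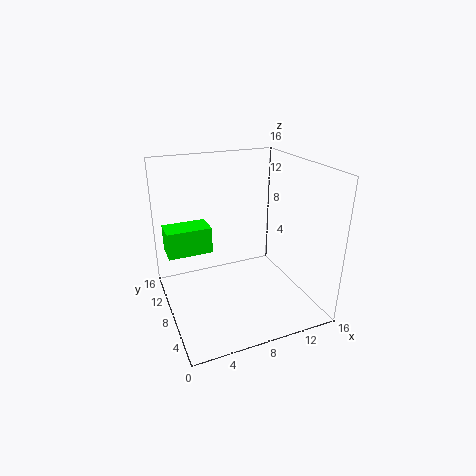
cx = 0.5, cy = 9.5, cz = 6, d = 3, h = 3, color = 'lime'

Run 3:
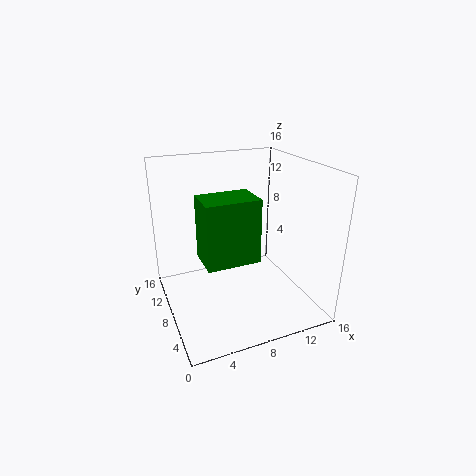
cx = 2.5, cy = 1.5, cz = 8.5, d = 3.5, h = 6, color = 'green'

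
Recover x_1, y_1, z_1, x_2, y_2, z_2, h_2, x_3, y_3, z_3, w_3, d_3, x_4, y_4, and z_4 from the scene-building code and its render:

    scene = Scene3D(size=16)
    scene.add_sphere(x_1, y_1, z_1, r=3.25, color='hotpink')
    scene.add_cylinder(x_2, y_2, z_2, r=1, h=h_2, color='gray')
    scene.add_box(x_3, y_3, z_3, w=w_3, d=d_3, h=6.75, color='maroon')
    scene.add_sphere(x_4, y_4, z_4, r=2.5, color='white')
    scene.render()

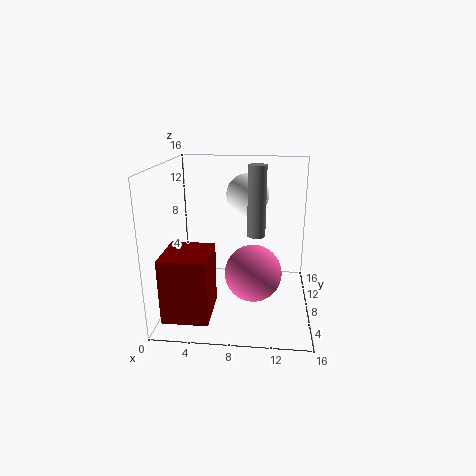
x_1 = 9.75, y_1 = 8, z_1 = 3.75, x_2 = 10, y_2 = 8.25, z_2 = 8.25, h_2 = 7.75, x_3 = 1, y_3 = 1, z_3 = 1.25, w_3 = 4.75, d_3 = 5.25, x_4 = 8.75, y_4 = 11.75, z_4 = 12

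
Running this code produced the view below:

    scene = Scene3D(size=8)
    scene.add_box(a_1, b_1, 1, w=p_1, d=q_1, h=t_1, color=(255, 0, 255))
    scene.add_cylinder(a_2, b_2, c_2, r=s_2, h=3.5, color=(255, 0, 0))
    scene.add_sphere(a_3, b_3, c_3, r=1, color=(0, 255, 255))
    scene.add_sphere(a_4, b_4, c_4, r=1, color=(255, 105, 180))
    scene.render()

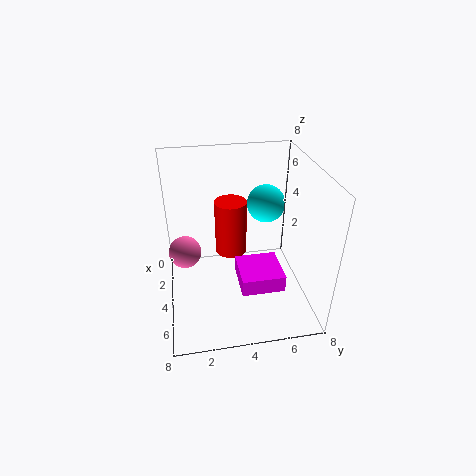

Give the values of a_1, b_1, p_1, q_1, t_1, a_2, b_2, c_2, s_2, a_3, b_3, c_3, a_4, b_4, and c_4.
a_1 = 3
b_1 = 4
p_1 = 2.5
q_1 = 2.5
t_1 = 1
a_2 = 1.5
b_2 = 4
c_2 = 1.5
s_2 = 1
a_3 = 4
b_3 = 5.5
c_3 = 6
a_4 = 2
b_4 = 1
c_4 = 2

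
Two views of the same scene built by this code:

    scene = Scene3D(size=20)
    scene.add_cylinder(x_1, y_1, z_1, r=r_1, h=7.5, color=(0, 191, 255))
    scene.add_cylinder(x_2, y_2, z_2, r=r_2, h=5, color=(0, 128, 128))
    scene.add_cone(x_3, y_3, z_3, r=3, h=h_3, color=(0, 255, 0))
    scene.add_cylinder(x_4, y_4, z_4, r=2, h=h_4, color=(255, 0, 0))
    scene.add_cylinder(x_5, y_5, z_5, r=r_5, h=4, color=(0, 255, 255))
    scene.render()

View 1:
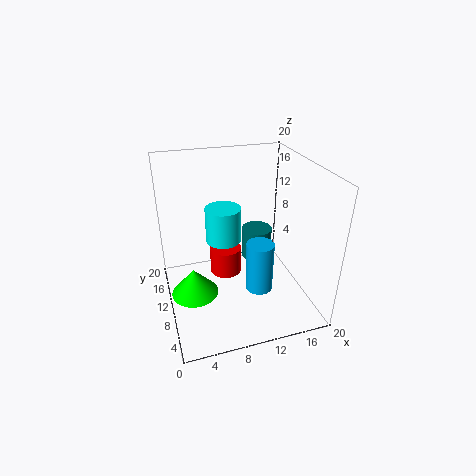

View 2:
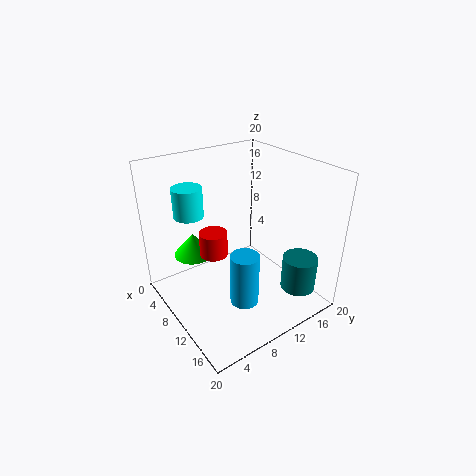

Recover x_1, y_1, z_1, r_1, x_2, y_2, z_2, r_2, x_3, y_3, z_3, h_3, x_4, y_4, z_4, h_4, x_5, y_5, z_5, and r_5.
x_1 = 13
y_1 = 9
z_1 = 1.5
r_1 = 2
x_2 = 15.5
y_2 = 17
z_2 = 2
r_2 = 2.5
x_3 = 3
y_3 = 6.5
z_3 = 5
h_3 = 3.5
x_4 = 7.5
y_4 = 7.5
z_4 = 7
h_4 = 3.5
x_5 = 6.5
y_5 = 4.5
z_5 = 13.5
r_5 = 2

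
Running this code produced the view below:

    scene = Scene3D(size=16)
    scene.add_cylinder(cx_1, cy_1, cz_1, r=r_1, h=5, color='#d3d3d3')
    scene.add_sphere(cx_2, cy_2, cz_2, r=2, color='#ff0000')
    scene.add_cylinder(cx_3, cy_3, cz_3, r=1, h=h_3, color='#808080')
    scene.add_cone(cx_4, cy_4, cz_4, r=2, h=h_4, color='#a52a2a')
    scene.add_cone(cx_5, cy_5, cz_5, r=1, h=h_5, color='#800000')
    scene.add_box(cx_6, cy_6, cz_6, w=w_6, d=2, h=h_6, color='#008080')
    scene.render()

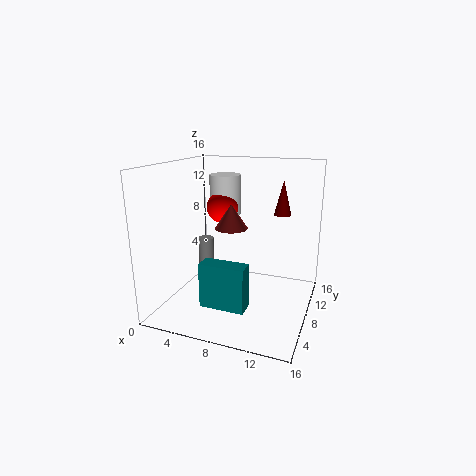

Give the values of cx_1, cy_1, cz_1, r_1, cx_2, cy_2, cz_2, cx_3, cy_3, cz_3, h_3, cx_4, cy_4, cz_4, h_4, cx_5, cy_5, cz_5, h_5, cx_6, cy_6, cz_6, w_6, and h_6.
cx_1 = 4, cy_1 = 14, cz_1 = 9, r_1 = 2, cx_2 = 4, cy_2 = 13, cz_2 = 10, cx_3 = 2, cy_3 = 12, cz_3 = 2, h_3 = 4, cx_4 = 6, cy_4 = 11, cz_4 = 8, h_4 = 3, cx_5 = 12, cy_5 = 12, cz_5 = 10, h_5 = 4, cx_6 = 5, cy_6 = 4, cz_6 = 1, w_6 = 5, h_6 = 5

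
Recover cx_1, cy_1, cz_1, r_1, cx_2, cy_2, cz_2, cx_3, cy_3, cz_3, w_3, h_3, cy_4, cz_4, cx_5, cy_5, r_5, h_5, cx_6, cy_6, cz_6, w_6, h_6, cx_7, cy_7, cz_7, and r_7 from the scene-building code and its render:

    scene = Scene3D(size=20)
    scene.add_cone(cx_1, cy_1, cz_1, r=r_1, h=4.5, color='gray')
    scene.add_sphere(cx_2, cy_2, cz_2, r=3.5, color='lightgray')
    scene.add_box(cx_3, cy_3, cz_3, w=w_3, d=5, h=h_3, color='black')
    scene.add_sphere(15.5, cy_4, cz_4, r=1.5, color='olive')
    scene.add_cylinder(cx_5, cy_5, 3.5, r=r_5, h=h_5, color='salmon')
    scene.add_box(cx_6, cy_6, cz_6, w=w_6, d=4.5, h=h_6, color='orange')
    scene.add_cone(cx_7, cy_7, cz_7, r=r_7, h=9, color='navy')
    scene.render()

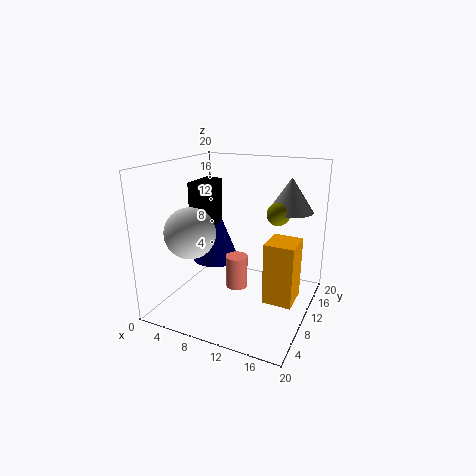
cx_1 = 16.5
cy_1 = 12.5
cz_1 = 14
r_1 = 3
cx_2 = 4.5
cy_2 = 6.5
cz_2 = 11
cx_3 = 3.5
cy_3 = 8
cz_3 = 11
w_3 = 2.5
h_3 = 6.5
cy_4 = 10.5
cz_4 = 14
cx_5 = 10.5
cy_5 = 8.5
r_5 = 1.5
h_5 = 4.5
cx_6 = 14.5
cy_6 = 8
cz_6 = 2
w_6 = 4
h_6 = 8.5
cx_7 = 5
cy_7 = 12.5
cz_7 = 5
r_7 = 3.5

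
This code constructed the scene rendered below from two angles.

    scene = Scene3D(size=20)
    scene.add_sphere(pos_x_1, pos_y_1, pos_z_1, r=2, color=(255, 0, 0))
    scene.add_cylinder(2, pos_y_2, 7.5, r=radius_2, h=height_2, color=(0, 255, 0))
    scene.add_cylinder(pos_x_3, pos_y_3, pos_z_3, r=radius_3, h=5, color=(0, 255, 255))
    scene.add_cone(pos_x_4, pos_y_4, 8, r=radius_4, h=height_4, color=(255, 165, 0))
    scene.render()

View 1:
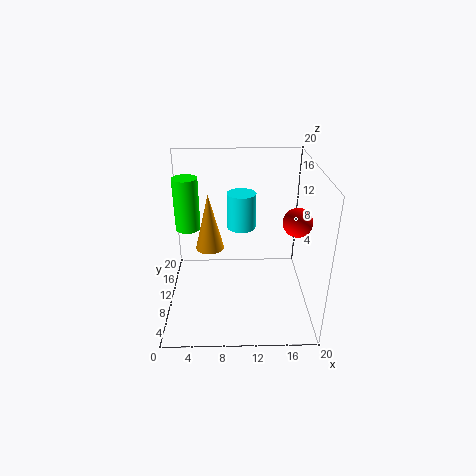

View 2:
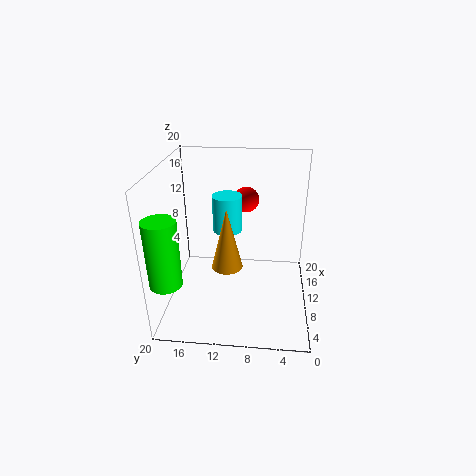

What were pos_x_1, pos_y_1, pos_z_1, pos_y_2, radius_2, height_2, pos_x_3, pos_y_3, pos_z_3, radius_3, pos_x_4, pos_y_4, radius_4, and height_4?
pos_x_1 = 18, pos_y_1 = 9.5, pos_z_1 = 12.5, pos_y_2 = 18, radius_2 = 2, height_2 = 8.5, pos_x_3 = 10.5, pos_y_3 = 11.5, pos_z_3 = 11, radius_3 = 2, pos_x_4 = 6, pos_y_4 = 11, radius_4 = 2, height_4 = 8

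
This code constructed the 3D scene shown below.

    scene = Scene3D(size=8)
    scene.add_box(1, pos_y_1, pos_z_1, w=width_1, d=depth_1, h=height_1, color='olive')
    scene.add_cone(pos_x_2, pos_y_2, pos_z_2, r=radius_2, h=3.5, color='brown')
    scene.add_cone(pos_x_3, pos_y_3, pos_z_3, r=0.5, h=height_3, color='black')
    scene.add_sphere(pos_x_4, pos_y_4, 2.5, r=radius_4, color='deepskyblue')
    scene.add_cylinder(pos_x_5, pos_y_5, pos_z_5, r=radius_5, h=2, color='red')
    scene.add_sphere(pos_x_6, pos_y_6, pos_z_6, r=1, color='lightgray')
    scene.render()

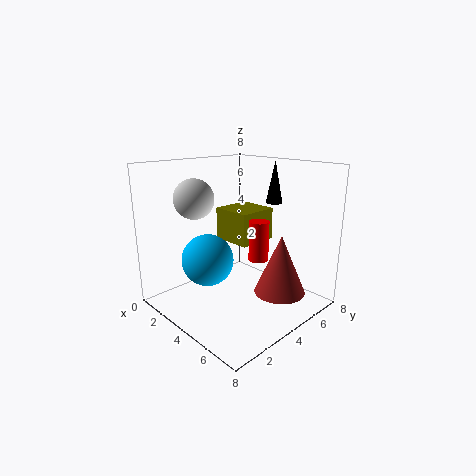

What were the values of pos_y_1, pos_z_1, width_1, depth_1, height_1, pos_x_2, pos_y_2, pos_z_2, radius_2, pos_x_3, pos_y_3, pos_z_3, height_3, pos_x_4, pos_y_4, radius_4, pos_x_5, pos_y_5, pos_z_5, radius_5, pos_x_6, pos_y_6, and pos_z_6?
pos_y_1 = 5, pos_z_1 = 3, width_1 = 2.5, depth_1 = 2.5, height_1 = 2, pos_x_2 = 5.5, pos_y_2 = 6, pos_z_2 = 0.5, radius_2 = 1.5, pos_x_3 = 4, pos_y_3 = 7, pos_z_3 = 5.5, height_3 = 2.5, pos_x_4 = 2.5, pos_y_4 = 3, radius_4 = 1.5, pos_x_5 = 6, pos_y_5 = 3.5, pos_z_5 = 3.5, radius_5 = 0.5, pos_x_6 = 3.5, pos_y_6 = 1.5, pos_z_6 = 6.5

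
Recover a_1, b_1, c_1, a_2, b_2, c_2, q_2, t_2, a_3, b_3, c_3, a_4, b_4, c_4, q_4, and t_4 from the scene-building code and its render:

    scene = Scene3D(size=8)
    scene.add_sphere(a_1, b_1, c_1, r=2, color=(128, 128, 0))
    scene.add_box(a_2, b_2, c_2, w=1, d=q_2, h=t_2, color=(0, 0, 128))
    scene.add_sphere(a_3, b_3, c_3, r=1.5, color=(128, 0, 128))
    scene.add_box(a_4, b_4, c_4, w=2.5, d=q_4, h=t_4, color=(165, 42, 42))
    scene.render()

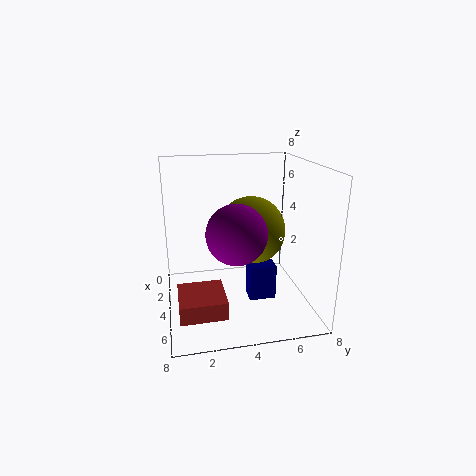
a_1 = 3, b_1 = 5, c_1 = 4, a_2 = 4, b_2 = 4.5, c_2 = 0.5, q_2 = 1.5, t_2 = 2, a_3 = 6, b_3 = 3.5, c_3 = 5, a_4 = 4, b_4 = 0.5, c_4 = 0.5, q_4 = 2.5, t_4 = 1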